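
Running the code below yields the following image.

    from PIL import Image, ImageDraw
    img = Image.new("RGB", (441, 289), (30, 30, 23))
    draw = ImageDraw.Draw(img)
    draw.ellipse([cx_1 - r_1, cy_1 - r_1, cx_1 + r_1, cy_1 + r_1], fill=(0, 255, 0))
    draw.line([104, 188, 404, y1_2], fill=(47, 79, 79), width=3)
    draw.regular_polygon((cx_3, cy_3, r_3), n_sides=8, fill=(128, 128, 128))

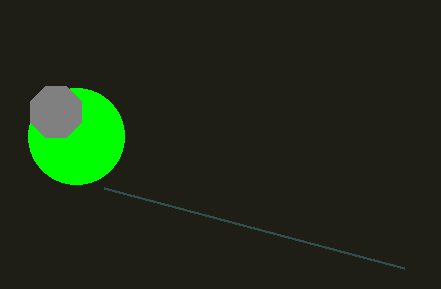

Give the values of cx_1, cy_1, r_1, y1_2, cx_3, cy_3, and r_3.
cx_1 = 76
cy_1 = 136
r_1 = 48
y1_2 = 268
cx_3 = 56
cy_3 = 112
r_3 = 28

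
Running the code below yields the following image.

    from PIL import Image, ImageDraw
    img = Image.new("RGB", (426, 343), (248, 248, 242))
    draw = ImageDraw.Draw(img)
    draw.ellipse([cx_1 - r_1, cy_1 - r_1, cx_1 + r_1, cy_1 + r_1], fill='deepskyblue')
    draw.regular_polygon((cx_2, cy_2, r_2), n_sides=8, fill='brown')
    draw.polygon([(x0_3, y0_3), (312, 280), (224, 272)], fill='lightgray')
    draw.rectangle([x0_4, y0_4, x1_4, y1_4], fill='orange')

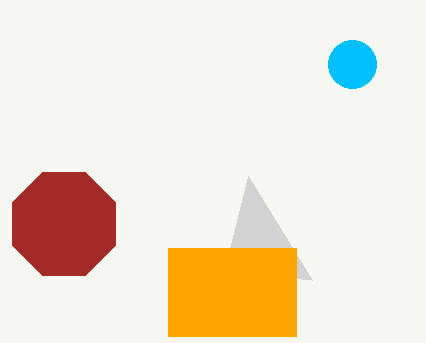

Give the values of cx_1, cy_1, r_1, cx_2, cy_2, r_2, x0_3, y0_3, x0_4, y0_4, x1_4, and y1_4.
cx_1 = 352
cy_1 = 64
r_1 = 24
cx_2 = 64
cy_2 = 224
r_2 = 56
x0_3 = 248
y0_3 = 176
x0_4 = 168
y0_4 = 248
x1_4 = 296
y1_4 = 336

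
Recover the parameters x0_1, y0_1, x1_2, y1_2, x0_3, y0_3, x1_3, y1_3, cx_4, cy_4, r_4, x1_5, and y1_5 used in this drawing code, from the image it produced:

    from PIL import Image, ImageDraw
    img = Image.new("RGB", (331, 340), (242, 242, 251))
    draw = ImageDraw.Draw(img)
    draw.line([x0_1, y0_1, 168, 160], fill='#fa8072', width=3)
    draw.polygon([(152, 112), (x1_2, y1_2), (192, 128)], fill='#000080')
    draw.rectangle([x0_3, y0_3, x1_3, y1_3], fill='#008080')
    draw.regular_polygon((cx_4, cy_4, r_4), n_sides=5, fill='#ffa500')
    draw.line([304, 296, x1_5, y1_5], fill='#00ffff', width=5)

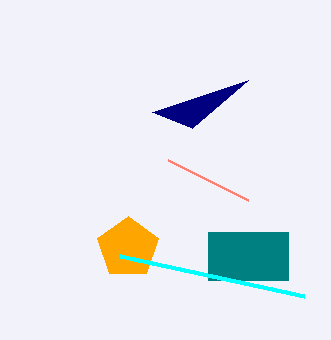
x0_1 = 248, y0_1 = 200, x1_2 = 248, y1_2 = 80, x0_3 = 208, y0_3 = 232, x1_3 = 288, y1_3 = 280, cx_4 = 128, cy_4 = 248, r_4 = 32, x1_5 = 120, y1_5 = 256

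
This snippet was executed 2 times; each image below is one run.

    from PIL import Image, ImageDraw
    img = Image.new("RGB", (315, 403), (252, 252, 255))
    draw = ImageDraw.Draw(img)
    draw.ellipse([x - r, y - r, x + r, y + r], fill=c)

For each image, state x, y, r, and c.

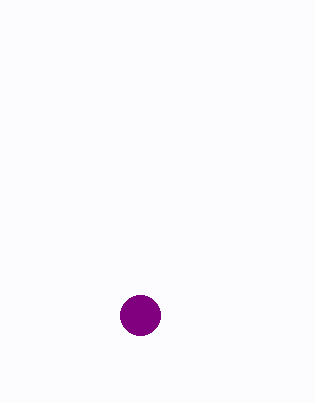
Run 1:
x = 140
y = 315
r = 20
c = 'purple'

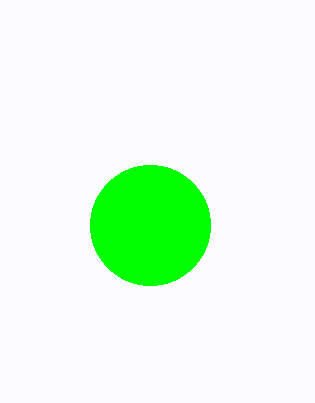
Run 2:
x = 150; y = 225; r = 60; c = 'lime'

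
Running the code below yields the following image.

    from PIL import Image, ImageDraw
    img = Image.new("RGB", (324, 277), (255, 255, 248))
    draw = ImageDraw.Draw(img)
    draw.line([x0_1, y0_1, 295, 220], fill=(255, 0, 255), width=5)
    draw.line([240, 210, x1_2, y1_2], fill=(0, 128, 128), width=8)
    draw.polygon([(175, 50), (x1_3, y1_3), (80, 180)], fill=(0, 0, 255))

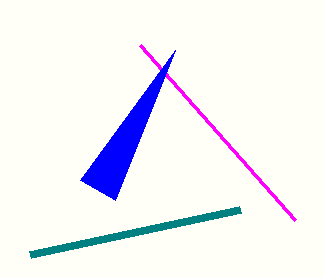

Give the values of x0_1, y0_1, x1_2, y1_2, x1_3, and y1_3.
x0_1 = 140, y0_1 = 45, x1_2 = 30, y1_2 = 255, x1_3 = 115, y1_3 = 200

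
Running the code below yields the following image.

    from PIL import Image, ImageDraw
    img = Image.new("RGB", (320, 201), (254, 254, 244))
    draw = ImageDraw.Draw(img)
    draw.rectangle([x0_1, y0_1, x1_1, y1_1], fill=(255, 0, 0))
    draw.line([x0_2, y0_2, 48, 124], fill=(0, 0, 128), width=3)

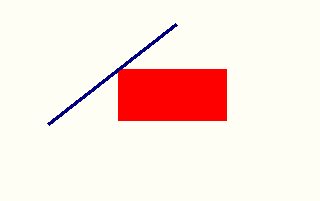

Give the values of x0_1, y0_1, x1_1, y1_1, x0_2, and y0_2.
x0_1 = 118; y0_1 = 69; x1_1 = 226; y1_1 = 120; x0_2 = 176; y0_2 = 24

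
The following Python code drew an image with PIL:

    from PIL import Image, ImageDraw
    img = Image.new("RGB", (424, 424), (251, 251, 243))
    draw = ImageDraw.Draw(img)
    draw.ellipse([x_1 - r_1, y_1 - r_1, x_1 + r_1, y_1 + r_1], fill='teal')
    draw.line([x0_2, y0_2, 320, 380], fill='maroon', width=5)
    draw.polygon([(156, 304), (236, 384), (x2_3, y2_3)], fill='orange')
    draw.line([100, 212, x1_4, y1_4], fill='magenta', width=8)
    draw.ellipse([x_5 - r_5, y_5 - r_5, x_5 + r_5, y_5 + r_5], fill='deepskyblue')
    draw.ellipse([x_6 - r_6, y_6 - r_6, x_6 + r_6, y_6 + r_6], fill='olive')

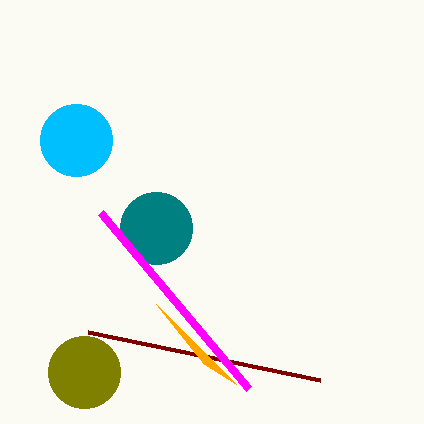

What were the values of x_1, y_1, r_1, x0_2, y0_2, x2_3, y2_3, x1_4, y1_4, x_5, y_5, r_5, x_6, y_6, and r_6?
x_1 = 156; y_1 = 228; r_1 = 36; x0_2 = 88; y0_2 = 332; x2_3 = 204; y2_3 = 364; x1_4 = 248; y1_4 = 388; x_5 = 76; y_5 = 140; r_5 = 36; x_6 = 84; y_6 = 372; r_6 = 36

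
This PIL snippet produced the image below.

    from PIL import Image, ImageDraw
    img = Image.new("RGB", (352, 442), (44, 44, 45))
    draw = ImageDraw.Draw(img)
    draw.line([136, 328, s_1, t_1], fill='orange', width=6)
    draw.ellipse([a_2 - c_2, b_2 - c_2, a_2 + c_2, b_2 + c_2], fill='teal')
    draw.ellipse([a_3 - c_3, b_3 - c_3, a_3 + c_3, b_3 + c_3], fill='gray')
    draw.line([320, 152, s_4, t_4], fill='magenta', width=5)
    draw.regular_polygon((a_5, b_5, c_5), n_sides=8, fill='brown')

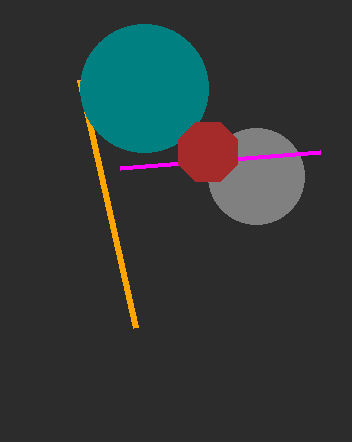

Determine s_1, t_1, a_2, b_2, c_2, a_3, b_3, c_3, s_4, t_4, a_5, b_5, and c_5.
s_1 = 80; t_1 = 80; a_2 = 144; b_2 = 88; c_2 = 64; a_3 = 256; b_3 = 176; c_3 = 48; s_4 = 120; t_4 = 168; a_5 = 208; b_5 = 152; c_5 = 32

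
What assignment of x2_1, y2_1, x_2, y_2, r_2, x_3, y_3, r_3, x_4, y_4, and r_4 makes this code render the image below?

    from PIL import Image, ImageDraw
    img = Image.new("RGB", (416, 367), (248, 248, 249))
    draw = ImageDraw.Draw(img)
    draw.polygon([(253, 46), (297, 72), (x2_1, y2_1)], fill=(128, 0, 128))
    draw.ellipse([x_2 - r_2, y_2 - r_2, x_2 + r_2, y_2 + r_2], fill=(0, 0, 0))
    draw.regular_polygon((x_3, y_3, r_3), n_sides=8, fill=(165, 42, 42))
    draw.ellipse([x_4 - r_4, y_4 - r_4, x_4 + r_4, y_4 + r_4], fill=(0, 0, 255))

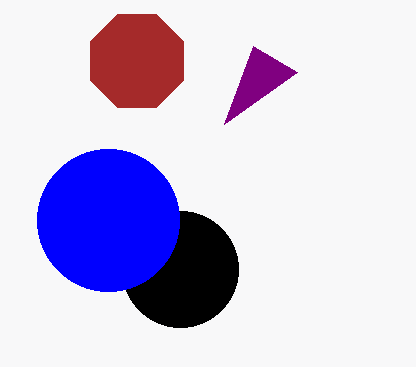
x2_1 = 224, y2_1 = 124, x_2 = 180, y_2 = 269, r_2 = 58, x_3 = 137, y_3 = 61, r_3 = 50, x_4 = 108, y_4 = 220, r_4 = 71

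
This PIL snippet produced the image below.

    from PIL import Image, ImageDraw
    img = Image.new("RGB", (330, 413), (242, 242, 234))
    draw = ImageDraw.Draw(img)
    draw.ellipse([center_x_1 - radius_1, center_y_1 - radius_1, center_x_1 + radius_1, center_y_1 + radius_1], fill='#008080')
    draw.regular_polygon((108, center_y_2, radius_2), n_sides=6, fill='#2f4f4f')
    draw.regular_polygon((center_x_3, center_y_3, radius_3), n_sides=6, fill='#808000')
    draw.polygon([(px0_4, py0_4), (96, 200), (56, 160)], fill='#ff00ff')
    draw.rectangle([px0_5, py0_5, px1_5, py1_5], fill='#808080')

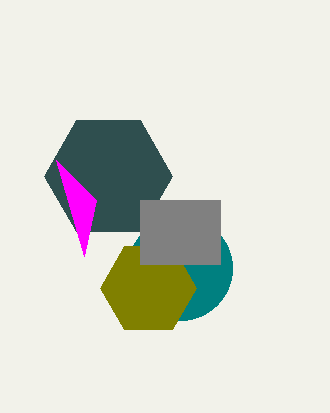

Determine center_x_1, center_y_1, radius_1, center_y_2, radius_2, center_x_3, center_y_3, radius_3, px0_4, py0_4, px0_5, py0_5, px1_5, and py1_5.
center_x_1 = 180, center_y_1 = 268, radius_1 = 52, center_y_2 = 176, radius_2 = 64, center_x_3 = 148, center_y_3 = 288, radius_3 = 48, px0_4 = 84, py0_4 = 256, px0_5 = 140, py0_5 = 200, px1_5 = 220, py1_5 = 264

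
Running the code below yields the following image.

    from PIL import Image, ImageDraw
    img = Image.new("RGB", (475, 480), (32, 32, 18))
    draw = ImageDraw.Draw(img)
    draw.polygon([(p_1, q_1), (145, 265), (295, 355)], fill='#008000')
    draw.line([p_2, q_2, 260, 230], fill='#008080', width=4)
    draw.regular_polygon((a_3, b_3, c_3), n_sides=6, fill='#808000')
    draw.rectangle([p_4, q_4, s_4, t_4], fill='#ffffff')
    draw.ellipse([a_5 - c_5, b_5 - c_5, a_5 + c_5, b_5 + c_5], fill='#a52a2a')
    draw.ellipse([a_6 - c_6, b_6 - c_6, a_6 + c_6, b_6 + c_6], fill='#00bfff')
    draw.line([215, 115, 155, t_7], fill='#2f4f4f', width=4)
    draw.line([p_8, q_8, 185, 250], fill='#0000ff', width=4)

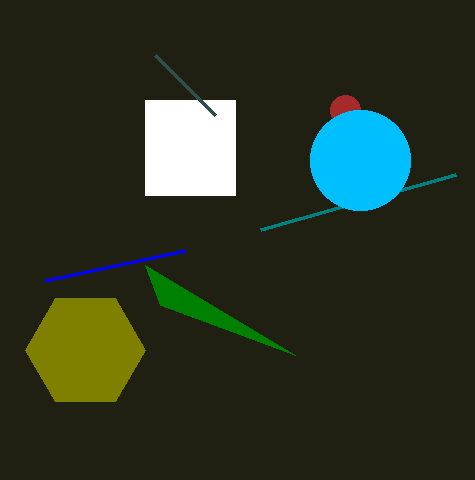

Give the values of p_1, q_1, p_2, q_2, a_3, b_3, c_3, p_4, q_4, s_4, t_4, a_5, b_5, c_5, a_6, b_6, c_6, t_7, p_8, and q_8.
p_1 = 160
q_1 = 305
p_2 = 455
q_2 = 175
a_3 = 85
b_3 = 350
c_3 = 60
p_4 = 145
q_4 = 100
s_4 = 235
t_4 = 195
a_5 = 345
b_5 = 110
c_5 = 15
a_6 = 360
b_6 = 160
c_6 = 50
t_7 = 55
p_8 = 45
q_8 = 280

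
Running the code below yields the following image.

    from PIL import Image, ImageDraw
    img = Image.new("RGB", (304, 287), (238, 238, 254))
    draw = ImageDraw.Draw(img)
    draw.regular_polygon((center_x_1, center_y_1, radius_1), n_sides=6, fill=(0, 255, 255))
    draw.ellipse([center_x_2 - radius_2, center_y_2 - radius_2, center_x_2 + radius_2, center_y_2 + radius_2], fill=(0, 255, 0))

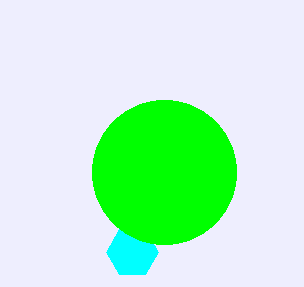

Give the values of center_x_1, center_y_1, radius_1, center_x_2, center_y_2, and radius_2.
center_x_1 = 132
center_y_1 = 252
radius_1 = 26
center_x_2 = 164
center_y_2 = 172
radius_2 = 72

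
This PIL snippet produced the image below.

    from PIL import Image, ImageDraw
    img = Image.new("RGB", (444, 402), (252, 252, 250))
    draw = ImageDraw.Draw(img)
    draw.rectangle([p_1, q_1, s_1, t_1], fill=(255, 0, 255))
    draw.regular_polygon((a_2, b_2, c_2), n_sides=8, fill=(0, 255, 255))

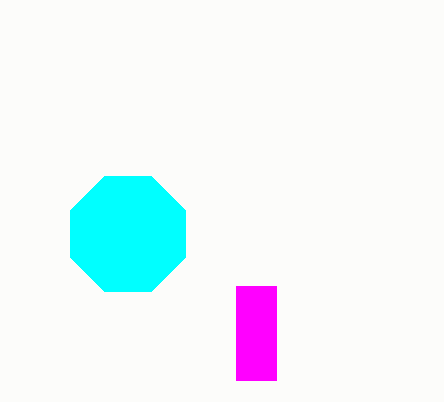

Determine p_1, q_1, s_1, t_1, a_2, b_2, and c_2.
p_1 = 236
q_1 = 286
s_1 = 276
t_1 = 380
a_2 = 128
b_2 = 234
c_2 = 62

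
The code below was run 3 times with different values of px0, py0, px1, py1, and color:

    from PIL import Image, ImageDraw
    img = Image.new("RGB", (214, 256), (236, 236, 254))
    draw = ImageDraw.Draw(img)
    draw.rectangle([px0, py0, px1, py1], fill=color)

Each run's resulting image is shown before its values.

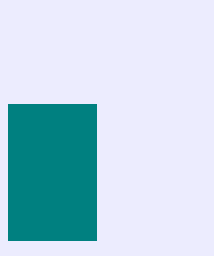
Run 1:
px0 = 8
py0 = 104
px1 = 96
py1 = 240
color = 'teal'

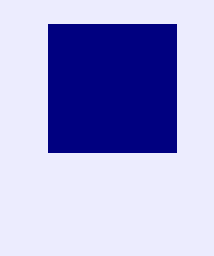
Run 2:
px0 = 48
py0 = 24
px1 = 176
py1 = 152
color = 'navy'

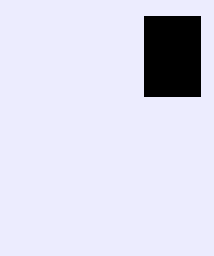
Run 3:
px0 = 144; py0 = 16; px1 = 200; py1 = 96; color = 'black'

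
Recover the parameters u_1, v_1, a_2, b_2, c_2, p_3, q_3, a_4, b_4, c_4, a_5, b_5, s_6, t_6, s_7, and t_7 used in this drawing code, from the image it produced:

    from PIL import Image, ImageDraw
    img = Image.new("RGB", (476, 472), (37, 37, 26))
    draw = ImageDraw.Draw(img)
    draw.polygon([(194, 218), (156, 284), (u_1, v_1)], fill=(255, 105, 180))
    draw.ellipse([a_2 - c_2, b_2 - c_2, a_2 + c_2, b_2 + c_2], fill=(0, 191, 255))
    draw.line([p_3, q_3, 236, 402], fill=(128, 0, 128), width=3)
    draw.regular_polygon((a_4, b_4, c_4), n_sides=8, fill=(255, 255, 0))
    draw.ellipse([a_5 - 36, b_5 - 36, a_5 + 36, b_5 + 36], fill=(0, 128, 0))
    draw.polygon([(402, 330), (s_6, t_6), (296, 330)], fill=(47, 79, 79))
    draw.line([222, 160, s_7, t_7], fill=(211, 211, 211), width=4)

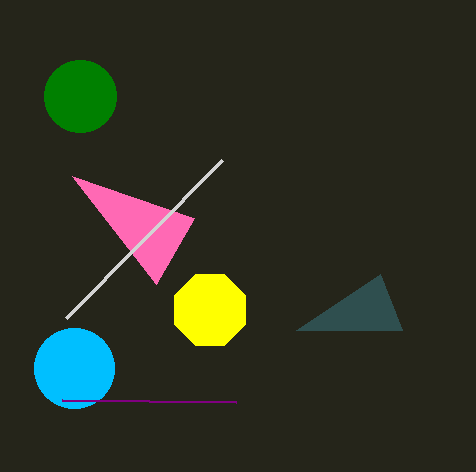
u_1 = 72
v_1 = 176
a_2 = 74
b_2 = 368
c_2 = 40
p_3 = 62
q_3 = 400
a_4 = 210
b_4 = 310
c_4 = 38
a_5 = 80
b_5 = 96
s_6 = 380
t_6 = 274
s_7 = 66
t_7 = 318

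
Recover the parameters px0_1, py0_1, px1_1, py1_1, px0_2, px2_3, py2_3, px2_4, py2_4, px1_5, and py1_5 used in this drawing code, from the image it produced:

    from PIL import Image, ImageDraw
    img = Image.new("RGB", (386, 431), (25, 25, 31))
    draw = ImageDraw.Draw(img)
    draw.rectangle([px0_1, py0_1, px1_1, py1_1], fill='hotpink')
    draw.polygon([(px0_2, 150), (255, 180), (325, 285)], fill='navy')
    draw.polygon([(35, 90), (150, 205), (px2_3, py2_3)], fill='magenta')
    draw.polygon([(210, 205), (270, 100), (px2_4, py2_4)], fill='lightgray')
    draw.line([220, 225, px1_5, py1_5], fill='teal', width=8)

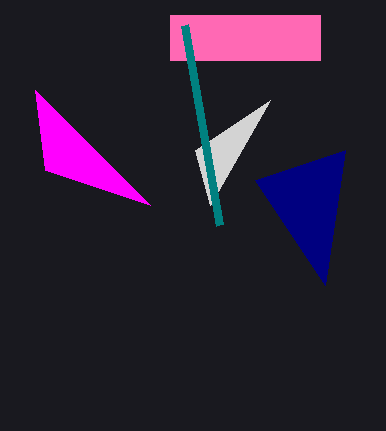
px0_1 = 170; py0_1 = 15; px1_1 = 320; py1_1 = 60; px0_2 = 345; px2_3 = 45; py2_3 = 170; px2_4 = 195; py2_4 = 150; px1_5 = 185; py1_5 = 25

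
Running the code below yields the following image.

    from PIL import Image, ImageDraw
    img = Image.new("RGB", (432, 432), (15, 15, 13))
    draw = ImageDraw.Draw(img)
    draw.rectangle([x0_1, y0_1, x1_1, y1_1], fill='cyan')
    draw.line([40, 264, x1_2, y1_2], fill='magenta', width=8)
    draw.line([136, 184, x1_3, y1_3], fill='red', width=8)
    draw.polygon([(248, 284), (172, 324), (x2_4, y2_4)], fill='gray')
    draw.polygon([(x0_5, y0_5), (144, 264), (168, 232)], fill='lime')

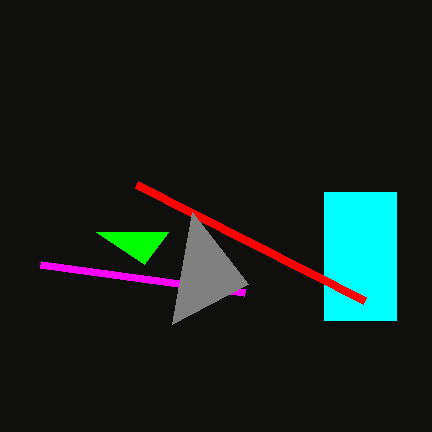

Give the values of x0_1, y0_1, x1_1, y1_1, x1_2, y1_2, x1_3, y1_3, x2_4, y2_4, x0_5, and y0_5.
x0_1 = 324; y0_1 = 192; x1_1 = 396; y1_1 = 320; x1_2 = 244; y1_2 = 292; x1_3 = 364; y1_3 = 300; x2_4 = 192; y2_4 = 212; x0_5 = 96; y0_5 = 232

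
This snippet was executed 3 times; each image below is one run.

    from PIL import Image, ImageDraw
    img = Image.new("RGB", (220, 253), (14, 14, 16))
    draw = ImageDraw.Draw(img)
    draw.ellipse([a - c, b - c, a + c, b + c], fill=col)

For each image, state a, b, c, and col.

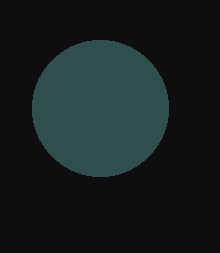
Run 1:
a = 100; b = 108; c = 68; col = 'darkslategray'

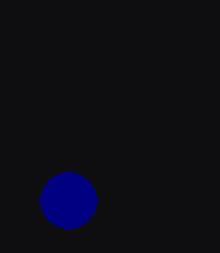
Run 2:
a = 68; b = 200; c = 28; col = 'navy'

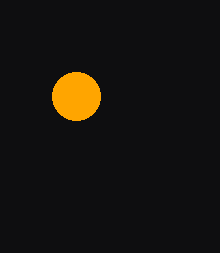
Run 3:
a = 76, b = 96, c = 24, col = 'orange'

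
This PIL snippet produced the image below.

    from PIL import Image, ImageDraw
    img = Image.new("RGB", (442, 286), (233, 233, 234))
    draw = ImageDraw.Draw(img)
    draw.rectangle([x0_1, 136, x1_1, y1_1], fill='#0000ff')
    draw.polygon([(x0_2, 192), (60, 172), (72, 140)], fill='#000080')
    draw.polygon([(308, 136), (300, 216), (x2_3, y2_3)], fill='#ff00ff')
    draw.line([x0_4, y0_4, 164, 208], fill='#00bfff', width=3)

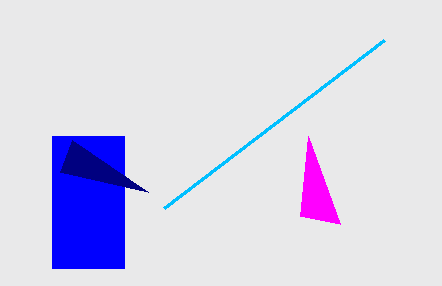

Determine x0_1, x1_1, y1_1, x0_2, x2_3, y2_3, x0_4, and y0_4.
x0_1 = 52
x1_1 = 124
y1_1 = 268
x0_2 = 148
x2_3 = 340
y2_3 = 224
x0_4 = 384
y0_4 = 40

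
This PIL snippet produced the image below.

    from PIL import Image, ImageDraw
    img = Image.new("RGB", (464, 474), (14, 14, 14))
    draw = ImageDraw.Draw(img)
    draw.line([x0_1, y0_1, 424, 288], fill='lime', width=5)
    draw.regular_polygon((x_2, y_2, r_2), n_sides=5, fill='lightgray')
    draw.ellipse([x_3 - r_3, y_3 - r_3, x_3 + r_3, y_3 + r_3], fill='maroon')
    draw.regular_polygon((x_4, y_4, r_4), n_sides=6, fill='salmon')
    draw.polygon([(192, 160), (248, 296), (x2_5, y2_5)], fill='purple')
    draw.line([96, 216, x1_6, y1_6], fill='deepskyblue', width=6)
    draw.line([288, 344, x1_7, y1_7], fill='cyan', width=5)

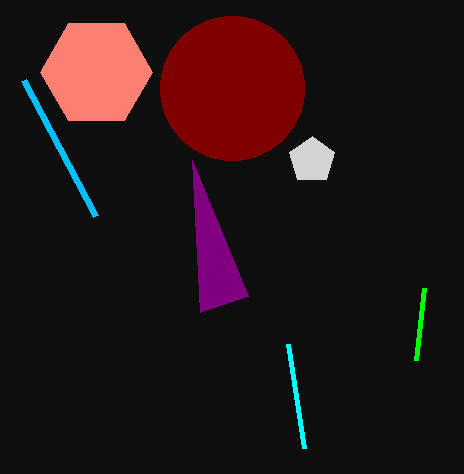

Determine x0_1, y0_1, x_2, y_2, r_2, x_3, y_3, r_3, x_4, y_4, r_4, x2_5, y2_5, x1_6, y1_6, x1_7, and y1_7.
x0_1 = 416, y0_1 = 360, x_2 = 312, y_2 = 160, r_2 = 24, x_3 = 232, y_3 = 88, r_3 = 72, x_4 = 96, y_4 = 72, r_4 = 56, x2_5 = 200, y2_5 = 312, x1_6 = 24, y1_6 = 80, x1_7 = 304, y1_7 = 448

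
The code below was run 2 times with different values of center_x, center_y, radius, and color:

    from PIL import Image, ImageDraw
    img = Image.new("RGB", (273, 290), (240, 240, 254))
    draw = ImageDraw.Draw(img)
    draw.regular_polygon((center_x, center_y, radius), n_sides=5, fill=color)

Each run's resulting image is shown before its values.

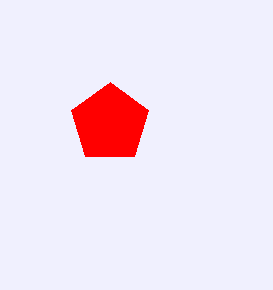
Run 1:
center_x = 110
center_y = 123
radius = 41
color = 'red'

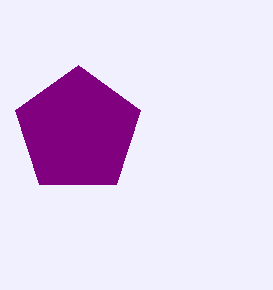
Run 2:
center_x = 78; center_y = 131; radius = 66; color = 'purple'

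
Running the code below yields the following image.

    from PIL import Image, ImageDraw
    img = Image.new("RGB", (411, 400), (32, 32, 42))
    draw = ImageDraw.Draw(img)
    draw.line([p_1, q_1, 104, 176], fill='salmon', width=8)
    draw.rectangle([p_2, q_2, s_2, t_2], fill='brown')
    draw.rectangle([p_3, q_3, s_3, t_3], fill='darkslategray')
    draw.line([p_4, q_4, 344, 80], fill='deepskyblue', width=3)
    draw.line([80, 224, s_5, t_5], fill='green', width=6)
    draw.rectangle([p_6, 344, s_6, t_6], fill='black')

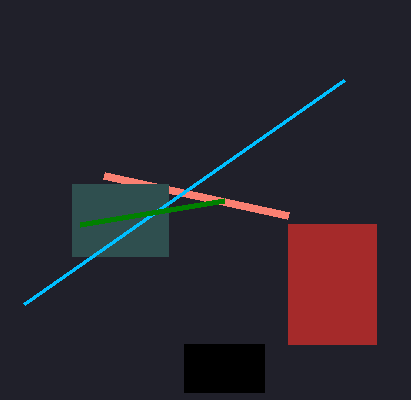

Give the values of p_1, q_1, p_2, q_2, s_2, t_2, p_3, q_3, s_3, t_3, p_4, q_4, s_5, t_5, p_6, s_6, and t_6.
p_1 = 288; q_1 = 216; p_2 = 288; q_2 = 224; s_2 = 376; t_2 = 344; p_3 = 72; q_3 = 184; s_3 = 168; t_3 = 256; p_4 = 24; q_4 = 304; s_5 = 224; t_5 = 200; p_6 = 184; s_6 = 264; t_6 = 392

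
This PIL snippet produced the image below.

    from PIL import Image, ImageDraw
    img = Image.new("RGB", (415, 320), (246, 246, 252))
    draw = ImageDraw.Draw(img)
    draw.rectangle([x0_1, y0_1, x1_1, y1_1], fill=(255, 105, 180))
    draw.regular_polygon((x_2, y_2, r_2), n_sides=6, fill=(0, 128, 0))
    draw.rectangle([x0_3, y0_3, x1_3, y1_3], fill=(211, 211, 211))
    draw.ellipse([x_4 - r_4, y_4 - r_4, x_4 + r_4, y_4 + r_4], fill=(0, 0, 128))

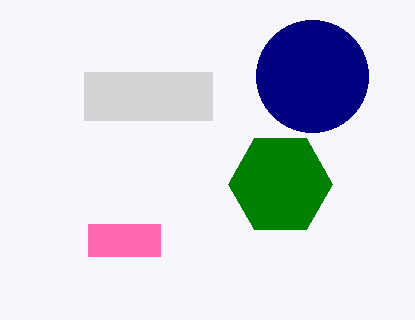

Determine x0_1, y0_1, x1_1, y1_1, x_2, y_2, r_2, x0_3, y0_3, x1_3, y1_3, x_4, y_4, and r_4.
x0_1 = 88, y0_1 = 224, x1_1 = 160, y1_1 = 256, x_2 = 280, y_2 = 184, r_2 = 52, x0_3 = 84, y0_3 = 72, x1_3 = 212, y1_3 = 120, x_4 = 312, y_4 = 76, r_4 = 56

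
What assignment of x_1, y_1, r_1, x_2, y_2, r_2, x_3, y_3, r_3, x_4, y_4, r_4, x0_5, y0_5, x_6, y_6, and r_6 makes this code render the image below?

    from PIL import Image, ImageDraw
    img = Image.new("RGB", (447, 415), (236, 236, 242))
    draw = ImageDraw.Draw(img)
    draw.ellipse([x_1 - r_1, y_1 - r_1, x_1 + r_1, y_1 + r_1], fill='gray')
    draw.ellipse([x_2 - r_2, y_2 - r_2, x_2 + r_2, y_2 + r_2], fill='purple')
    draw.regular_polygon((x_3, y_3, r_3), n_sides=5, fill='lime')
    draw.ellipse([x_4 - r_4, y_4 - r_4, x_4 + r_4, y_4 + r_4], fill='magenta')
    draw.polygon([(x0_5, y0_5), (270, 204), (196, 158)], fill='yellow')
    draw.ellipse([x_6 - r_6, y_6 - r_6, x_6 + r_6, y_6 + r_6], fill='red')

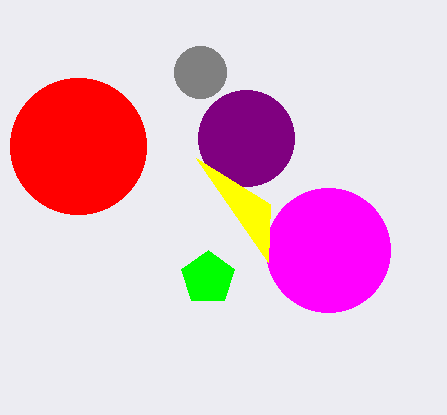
x_1 = 200; y_1 = 72; r_1 = 26; x_2 = 246; y_2 = 138; r_2 = 48; x_3 = 208; y_3 = 278; r_3 = 28; x_4 = 328; y_4 = 250; r_4 = 62; x0_5 = 268; y0_5 = 262; x_6 = 78; y_6 = 146; r_6 = 68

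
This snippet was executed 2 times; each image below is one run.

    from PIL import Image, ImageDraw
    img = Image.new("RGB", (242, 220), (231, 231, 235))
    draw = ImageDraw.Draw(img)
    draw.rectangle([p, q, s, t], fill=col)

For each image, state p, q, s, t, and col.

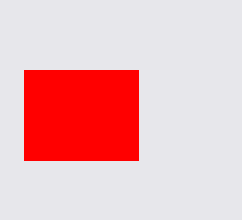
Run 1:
p = 24
q = 70
s = 138
t = 160
col = 'red'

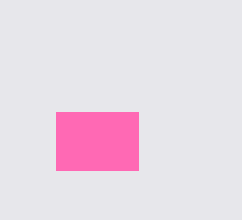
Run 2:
p = 56, q = 112, s = 138, t = 170, col = 'hotpink'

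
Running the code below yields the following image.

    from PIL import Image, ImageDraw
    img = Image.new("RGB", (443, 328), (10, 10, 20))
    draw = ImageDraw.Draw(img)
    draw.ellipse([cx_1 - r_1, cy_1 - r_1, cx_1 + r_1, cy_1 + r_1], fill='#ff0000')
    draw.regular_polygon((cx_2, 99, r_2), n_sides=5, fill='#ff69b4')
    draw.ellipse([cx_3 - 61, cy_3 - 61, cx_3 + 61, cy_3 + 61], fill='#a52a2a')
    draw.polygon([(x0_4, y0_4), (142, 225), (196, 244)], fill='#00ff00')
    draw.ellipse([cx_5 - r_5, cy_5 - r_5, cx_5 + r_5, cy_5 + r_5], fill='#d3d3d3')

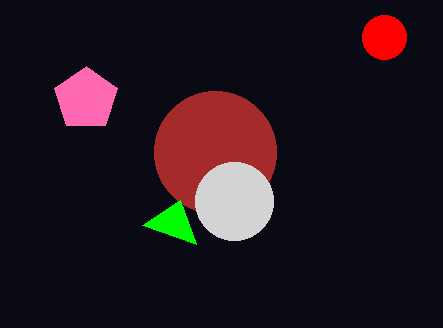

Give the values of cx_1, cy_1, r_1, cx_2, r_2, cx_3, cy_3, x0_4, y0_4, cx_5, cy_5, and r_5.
cx_1 = 384
cy_1 = 37
r_1 = 22
cx_2 = 86
r_2 = 33
cx_3 = 215
cy_3 = 152
x0_4 = 180
y0_4 = 200
cx_5 = 234
cy_5 = 201
r_5 = 39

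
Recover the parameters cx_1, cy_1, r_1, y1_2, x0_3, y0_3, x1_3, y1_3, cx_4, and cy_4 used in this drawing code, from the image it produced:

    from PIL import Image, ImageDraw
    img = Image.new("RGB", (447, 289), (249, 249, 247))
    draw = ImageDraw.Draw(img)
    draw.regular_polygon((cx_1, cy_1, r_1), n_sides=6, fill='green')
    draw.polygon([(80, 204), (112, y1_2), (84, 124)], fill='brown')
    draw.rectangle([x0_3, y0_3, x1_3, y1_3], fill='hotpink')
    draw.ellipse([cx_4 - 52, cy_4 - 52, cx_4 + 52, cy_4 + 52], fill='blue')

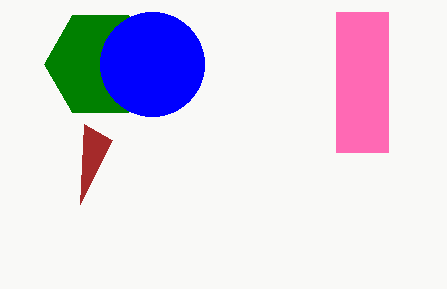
cx_1 = 100; cy_1 = 64; r_1 = 56; y1_2 = 140; x0_3 = 336; y0_3 = 12; x1_3 = 388; y1_3 = 152; cx_4 = 152; cy_4 = 64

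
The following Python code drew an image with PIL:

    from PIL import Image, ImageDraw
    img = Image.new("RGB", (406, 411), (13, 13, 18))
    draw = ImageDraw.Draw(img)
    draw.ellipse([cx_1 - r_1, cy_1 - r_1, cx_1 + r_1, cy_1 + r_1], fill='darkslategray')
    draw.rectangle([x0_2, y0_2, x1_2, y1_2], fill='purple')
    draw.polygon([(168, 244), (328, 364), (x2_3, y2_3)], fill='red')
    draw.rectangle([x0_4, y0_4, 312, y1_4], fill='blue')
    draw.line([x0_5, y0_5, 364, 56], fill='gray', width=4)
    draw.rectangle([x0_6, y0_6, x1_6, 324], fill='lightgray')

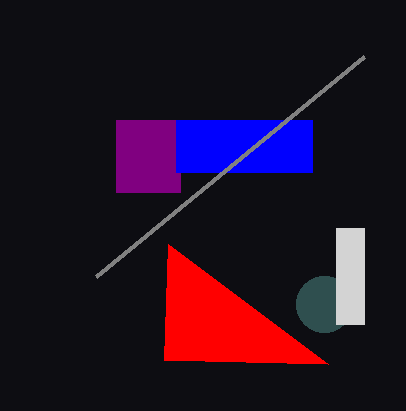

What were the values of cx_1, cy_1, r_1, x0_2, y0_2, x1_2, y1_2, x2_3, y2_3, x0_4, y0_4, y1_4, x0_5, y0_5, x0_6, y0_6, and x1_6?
cx_1 = 324, cy_1 = 304, r_1 = 28, x0_2 = 116, y0_2 = 120, x1_2 = 180, y1_2 = 192, x2_3 = 164, y2_3 = 360, x0_4 = 176, y0_4 = 120, y1_4 = 172, x0_5 = 96, y0_5 = 276, x0_6 = 336, y0_6 = 228, x1_6 = 364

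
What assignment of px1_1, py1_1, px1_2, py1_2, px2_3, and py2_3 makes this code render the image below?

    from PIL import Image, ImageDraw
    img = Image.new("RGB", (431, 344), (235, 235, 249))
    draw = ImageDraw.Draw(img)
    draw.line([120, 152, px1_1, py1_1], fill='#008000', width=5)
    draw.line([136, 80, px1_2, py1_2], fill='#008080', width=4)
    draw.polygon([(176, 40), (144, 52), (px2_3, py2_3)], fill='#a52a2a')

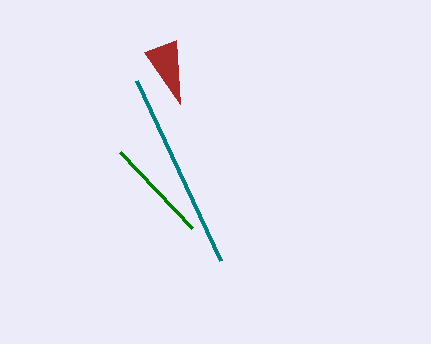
px1_1 = 192
py1_1 = 228
px1_2 = 220
py1_2 = 260
px2_3 = 180
py2_3 = 104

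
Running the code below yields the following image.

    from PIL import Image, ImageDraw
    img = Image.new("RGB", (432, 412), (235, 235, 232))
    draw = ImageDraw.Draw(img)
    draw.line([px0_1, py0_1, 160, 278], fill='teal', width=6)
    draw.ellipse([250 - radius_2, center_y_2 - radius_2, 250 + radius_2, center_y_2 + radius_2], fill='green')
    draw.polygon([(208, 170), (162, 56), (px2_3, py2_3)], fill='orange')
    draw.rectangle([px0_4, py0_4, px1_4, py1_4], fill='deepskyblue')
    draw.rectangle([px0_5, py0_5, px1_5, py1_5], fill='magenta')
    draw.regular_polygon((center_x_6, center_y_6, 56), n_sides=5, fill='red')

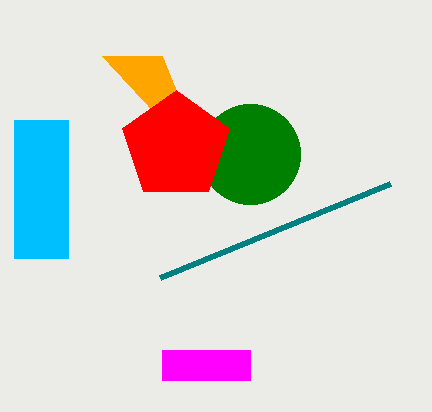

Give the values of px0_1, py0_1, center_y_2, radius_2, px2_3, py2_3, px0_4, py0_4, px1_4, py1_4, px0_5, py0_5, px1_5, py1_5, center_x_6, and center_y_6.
px0_1 = 390, py0_1 = 184, center_y_2 = 154, radius_2 = 50, px2_3 = 102, py2_3 = 56, px0_4 = 14, py0_4 = 120, px1_4 = 68, py1_4 = 258, px0_5 = 162, py0_5 = 350, px1_5 = 250, py1_5 = 380, center_x_6 = 176, center_y_6 = 146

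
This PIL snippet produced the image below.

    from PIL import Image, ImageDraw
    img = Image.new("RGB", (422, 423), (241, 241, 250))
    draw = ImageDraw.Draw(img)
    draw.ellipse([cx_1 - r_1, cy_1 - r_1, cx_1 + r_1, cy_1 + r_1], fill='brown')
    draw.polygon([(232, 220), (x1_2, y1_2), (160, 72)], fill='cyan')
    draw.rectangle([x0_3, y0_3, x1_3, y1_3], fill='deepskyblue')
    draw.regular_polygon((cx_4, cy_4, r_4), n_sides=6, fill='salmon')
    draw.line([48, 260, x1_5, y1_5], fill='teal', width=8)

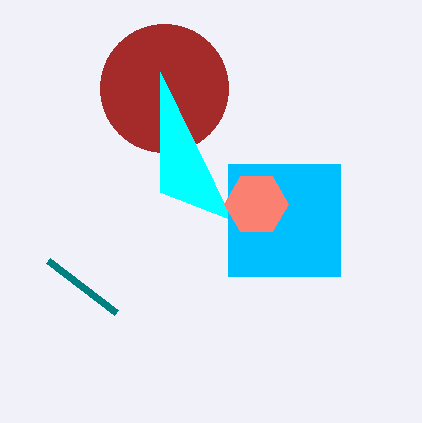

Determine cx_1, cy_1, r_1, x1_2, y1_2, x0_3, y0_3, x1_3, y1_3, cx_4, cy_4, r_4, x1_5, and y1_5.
cx_1 = 164, cy_1 = 88, r_1 = 64, x1_2 = 160, y1_2 = 192, x0_3 = 228, y0_3 = 164, x1_3 = 340, y1_3 = 276, cx_4 = 256, cy_4 = 204, r_4 = 32, x1_5 = 116, y1_5 = 312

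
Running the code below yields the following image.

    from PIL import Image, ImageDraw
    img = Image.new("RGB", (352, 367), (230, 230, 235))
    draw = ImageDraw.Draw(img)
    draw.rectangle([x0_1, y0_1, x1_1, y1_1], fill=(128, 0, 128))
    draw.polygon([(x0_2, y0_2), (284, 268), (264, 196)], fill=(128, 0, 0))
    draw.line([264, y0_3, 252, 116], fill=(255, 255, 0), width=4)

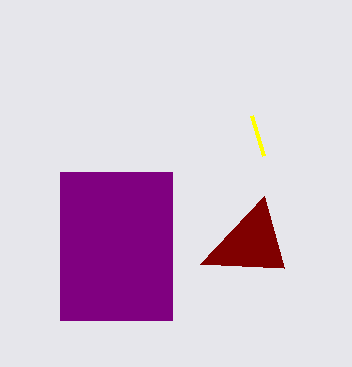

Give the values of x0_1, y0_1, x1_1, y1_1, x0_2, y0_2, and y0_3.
x0_1 = 60
y0_1 = 172
x1_1 = 172
y1_1 = 320
x0_2 = 200
y0_2 = 264
y0_3 = 156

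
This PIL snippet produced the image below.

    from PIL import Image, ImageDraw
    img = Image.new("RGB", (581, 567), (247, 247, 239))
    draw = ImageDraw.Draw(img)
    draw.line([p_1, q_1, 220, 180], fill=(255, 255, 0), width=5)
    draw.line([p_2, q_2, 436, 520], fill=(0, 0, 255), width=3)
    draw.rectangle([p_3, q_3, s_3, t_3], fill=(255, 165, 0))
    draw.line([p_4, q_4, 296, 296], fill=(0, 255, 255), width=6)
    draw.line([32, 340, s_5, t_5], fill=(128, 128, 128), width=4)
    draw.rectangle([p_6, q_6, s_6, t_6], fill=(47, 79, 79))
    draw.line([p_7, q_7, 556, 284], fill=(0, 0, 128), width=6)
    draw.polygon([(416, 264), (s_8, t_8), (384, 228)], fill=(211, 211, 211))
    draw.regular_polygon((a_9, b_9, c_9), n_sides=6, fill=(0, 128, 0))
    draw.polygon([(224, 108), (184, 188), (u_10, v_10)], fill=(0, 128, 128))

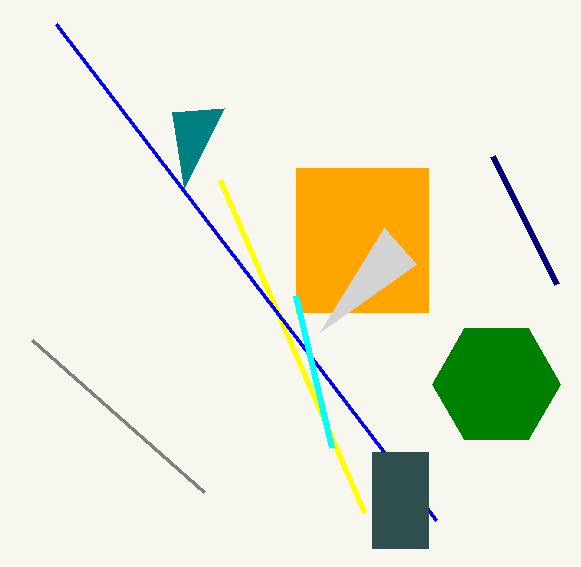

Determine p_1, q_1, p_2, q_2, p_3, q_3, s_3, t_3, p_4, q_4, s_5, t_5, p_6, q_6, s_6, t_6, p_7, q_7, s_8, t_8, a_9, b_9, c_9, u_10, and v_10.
p_1 = 364
q_1 = 512
p_2 = 56
q_2 = 24
p_3 = 296
q_3 = 168
s_3 = 428
t_3 = 312
p_4 = 332
q_4 = 448
s_5 = 204
t_5 = 492
p_6 = 372
q_6 = 452
s_6 = 428
t_6 = 548
p_7 = 492
q_7 = 156
s_8 = 320
t_8 = 332
a_9 = 496
b_9 = 384
c_9 = 64
u_10 = 172
v_10 = 112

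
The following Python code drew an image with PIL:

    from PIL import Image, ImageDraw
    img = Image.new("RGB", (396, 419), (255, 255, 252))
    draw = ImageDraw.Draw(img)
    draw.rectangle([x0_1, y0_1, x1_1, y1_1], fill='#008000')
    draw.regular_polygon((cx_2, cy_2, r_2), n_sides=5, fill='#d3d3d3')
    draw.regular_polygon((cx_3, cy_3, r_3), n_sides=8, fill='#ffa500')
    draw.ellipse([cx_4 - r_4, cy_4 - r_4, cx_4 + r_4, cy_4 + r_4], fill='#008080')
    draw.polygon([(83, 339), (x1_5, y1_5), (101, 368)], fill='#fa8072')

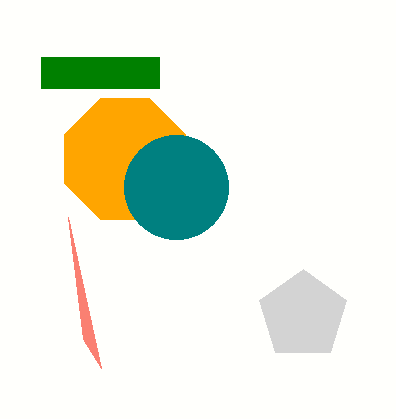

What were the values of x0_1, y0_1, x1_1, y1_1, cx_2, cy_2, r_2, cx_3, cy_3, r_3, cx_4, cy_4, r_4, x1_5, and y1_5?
x0_1 = 41; y0_1 = 57; x1_1 = 159; y1_1 = 88; cx_2 = 303; cy_2 = 315; r_2 = 46; cx_3 = 125; cy_3 = 159; r_3 = 65; cx_4 = 176; cy_4 = 187; r_4 = 52; x1_5 = 68; y1_5 = 217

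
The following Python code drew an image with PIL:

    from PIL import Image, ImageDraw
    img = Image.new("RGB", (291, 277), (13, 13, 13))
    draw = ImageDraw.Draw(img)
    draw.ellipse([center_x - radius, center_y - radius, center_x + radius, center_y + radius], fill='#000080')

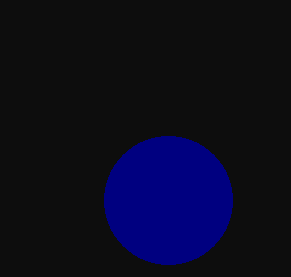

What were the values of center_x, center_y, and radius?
center_x = 168, center_y = 200, radius = 64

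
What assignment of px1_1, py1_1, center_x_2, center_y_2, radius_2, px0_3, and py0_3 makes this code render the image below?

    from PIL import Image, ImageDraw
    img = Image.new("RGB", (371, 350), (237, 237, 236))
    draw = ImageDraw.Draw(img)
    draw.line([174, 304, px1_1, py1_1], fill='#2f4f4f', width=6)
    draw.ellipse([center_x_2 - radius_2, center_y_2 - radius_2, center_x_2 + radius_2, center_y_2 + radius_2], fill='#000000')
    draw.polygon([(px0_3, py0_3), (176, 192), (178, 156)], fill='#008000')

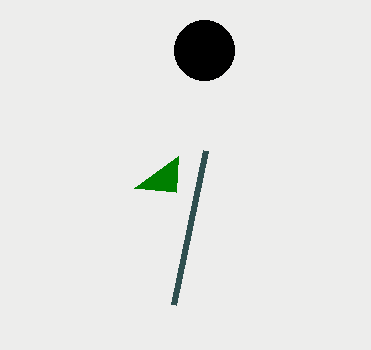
px1_1 = 206, py1_1 = 150, center_x_2 = 204, center_y_2 = 50, radius_2 = 30, px0_3 = 134, py0_3 = 188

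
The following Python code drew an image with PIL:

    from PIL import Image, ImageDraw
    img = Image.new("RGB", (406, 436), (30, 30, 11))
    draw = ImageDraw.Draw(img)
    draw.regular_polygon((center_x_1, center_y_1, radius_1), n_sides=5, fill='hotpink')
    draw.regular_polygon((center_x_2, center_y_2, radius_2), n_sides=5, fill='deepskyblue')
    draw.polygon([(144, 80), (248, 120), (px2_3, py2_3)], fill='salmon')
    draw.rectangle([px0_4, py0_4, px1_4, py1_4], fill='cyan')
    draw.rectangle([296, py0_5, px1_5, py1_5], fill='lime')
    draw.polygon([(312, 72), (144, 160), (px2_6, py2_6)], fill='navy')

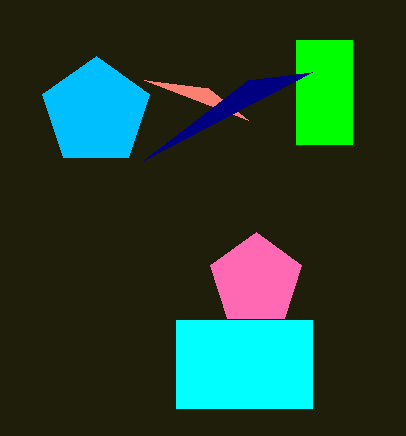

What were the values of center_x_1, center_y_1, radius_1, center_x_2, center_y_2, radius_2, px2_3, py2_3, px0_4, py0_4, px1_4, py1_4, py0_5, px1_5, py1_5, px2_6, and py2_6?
center_x_1 = 256
center_y_1 = 280
radius_1 = 48
center_x_2 = 96
center_y_2 = 112
radius_2 = 56
px2_3 = 208
py2_3 = 88
px0_4 = 176
py0_4 = 320
px1_4 = 312
py1_4 = 408
py0_5 = 40
px1_5 = 352
py1_5 = 144
px2_6 = 248
py2_6 = 80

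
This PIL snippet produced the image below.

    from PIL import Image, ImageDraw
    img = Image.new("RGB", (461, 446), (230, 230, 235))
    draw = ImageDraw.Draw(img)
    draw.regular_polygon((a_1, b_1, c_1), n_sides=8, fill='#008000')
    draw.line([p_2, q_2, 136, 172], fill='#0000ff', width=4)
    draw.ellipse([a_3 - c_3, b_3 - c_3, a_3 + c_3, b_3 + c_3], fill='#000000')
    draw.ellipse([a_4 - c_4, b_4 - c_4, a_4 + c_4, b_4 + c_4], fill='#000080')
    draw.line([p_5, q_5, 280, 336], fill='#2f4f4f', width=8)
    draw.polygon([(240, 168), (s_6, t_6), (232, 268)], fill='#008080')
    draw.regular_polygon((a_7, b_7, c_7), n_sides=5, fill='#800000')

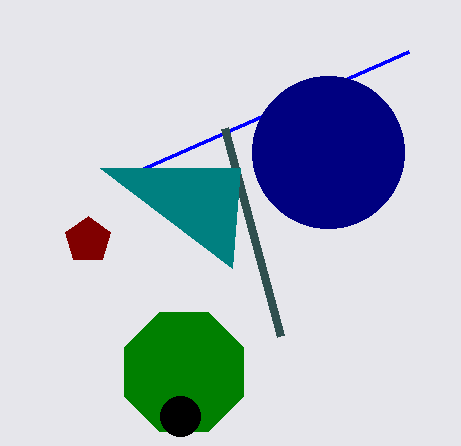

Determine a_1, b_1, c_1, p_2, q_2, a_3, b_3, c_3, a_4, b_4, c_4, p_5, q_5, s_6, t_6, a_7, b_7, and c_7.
a_1 = 184; b_1 = 372; c_1 = 64; p_2 = 408; q_2 = 52; a_3 = 180; b_3 = 416; c_3 = 20; a_4 = 328; b_4 = 152; c_4 = 76; p_5 = 224; q_5 = 128; s_6 = 100; t_6 = 168; a_7 = 88; b_7 = 240; c_7 = 24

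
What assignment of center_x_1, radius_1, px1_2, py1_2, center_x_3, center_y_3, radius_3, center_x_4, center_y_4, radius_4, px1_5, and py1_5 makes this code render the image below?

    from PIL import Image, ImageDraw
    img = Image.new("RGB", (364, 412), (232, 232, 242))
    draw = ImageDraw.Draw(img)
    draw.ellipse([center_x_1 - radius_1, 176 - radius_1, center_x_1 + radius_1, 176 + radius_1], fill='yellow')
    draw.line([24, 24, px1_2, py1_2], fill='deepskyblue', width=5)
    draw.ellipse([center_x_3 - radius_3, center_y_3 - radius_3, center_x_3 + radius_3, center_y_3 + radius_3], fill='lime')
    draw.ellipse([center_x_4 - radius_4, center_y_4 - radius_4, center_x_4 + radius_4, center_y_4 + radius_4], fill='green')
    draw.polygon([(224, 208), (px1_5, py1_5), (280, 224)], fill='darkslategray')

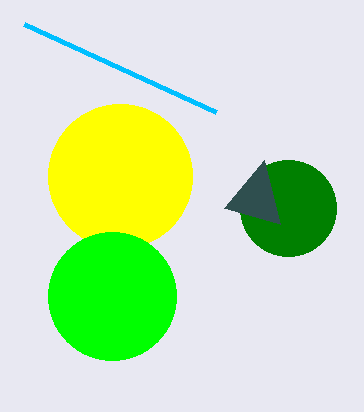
center_x_1 = 120
radius_1 = 72
px1_2 = 216
py1_2 = 112
center_x_3 = 112
center_y_3 = 296
radius_3 = 64
center_x_4 = 288
center_y_4 = 208
radius_4 = 48
px1_5 = 264
py1_5 = 160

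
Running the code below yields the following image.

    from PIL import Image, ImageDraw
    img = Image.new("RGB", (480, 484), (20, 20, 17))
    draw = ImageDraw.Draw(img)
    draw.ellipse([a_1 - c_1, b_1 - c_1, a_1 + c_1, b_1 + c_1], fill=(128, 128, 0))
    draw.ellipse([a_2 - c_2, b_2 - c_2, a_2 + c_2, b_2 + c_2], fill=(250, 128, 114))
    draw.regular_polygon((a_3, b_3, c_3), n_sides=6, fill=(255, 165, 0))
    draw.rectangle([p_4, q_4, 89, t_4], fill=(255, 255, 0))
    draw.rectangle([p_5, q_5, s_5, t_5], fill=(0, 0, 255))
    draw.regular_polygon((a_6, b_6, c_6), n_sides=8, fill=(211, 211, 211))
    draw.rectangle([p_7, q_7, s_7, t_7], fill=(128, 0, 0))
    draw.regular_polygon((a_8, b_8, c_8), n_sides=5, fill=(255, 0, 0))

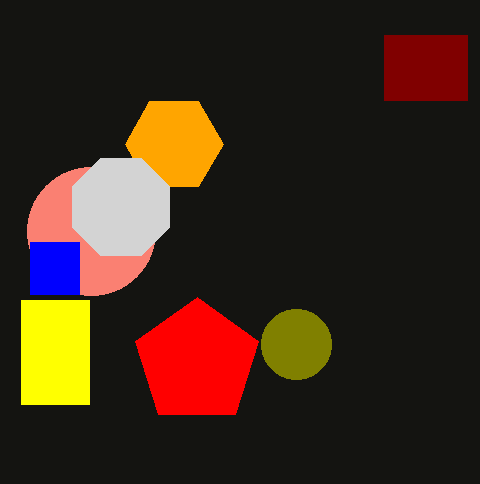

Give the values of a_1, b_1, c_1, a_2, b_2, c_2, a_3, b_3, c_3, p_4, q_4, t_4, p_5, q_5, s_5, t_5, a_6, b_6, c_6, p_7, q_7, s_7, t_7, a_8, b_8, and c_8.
a_1 = 296
b_1 = 344
c_1 = 35
a_2 = 91
b_2 = 231
c_2 = 64
a_3 = 174
b_3 = 144
c_3 = 49
p_4 = 21
q_4 = 300
t_4 = 404
p_5 = 30
q_5 = 242
s_5 = 79
t_5 = 294
a_6 = 121
b_6 = 207
c_6 = 53
p_7 = 384
q_7 = 35
s_7 = 467
t_7 = 100
a_8 = 197
b_8 = 362
c_8 = 65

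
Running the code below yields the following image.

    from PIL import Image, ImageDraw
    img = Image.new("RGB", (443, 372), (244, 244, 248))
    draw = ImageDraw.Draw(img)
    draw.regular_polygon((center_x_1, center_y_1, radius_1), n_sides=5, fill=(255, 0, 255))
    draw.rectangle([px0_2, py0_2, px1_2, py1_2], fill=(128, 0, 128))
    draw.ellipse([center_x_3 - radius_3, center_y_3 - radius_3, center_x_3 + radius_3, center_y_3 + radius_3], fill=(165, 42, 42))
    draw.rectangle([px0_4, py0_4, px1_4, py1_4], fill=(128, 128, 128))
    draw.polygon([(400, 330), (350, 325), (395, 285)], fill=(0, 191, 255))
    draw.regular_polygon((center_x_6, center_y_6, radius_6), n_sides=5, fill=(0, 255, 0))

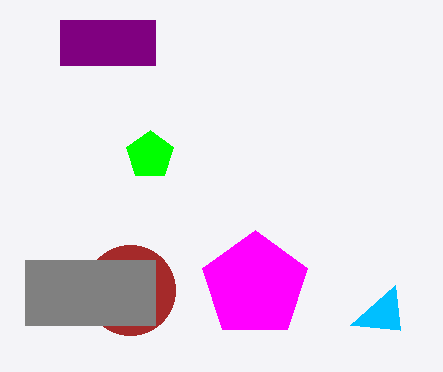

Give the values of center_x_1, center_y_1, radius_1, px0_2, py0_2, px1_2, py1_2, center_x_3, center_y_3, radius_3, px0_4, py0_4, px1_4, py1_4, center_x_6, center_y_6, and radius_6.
center_x_1 = 255, center_y_1 = 285, radius_1 = 55, px0_2 = 60, py0_2 = 20, px1_2 = 155, py1_2 = 65, center_x_3 = 130, center_y_3 = 290, radius_3 = 45, px0_4 = 25, py0_4 = 260, px1_4 = 155, py1_4 = 325, center_x_6 = 150, center_y_6 = 155, radius_6 = 25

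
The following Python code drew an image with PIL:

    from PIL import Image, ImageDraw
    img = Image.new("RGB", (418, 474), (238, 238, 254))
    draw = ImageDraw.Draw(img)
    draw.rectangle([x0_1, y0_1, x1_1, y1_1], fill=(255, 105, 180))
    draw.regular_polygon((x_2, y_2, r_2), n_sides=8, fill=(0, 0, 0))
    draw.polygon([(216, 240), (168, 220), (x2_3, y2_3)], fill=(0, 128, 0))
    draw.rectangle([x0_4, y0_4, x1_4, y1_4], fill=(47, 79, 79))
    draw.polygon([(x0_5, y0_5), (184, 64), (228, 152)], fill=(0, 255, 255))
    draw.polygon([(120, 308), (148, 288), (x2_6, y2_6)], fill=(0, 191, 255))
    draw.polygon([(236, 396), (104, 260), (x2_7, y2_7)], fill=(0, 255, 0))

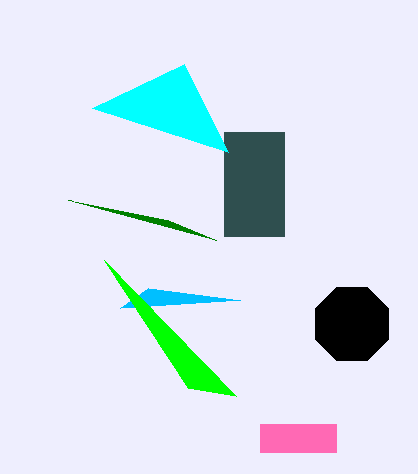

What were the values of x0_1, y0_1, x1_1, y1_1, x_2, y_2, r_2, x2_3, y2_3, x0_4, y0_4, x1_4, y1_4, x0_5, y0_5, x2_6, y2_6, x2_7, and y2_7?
x0_1 = 260; y0_1 = 424; x1_1 = 336; y1_1 = 452; x_2 = 352; y_2 = 324; r_2 = 40; x2_3 = 68; y2_3 = 200; x0_4 = 224; y0_4 = 132; x1_4 = 284; y1_4 = 236; x0_5 = 92; y0_5 = 108; x2_6 = 240; y2_6 = 300; x2_7 = 188; y2_7 = 388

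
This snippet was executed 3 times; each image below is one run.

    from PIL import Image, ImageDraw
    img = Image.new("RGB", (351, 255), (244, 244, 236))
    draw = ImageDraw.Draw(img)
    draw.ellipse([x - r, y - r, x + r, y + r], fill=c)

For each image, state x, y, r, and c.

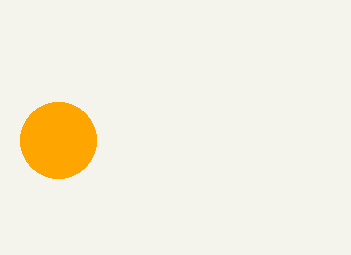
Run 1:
x = 58, y = 140, r = 38, c = 'orange'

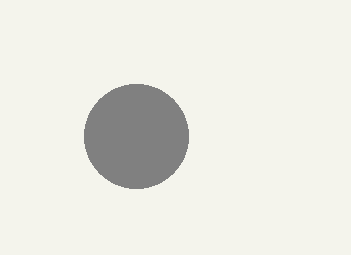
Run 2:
x = 136; y = 136; r = 52; c = 'gray'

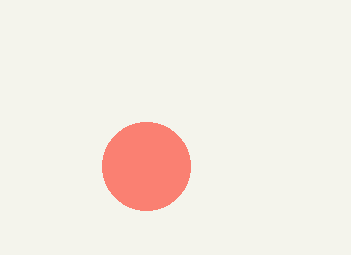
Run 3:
x = 146
y = 166
r = 44
c = 'salmon'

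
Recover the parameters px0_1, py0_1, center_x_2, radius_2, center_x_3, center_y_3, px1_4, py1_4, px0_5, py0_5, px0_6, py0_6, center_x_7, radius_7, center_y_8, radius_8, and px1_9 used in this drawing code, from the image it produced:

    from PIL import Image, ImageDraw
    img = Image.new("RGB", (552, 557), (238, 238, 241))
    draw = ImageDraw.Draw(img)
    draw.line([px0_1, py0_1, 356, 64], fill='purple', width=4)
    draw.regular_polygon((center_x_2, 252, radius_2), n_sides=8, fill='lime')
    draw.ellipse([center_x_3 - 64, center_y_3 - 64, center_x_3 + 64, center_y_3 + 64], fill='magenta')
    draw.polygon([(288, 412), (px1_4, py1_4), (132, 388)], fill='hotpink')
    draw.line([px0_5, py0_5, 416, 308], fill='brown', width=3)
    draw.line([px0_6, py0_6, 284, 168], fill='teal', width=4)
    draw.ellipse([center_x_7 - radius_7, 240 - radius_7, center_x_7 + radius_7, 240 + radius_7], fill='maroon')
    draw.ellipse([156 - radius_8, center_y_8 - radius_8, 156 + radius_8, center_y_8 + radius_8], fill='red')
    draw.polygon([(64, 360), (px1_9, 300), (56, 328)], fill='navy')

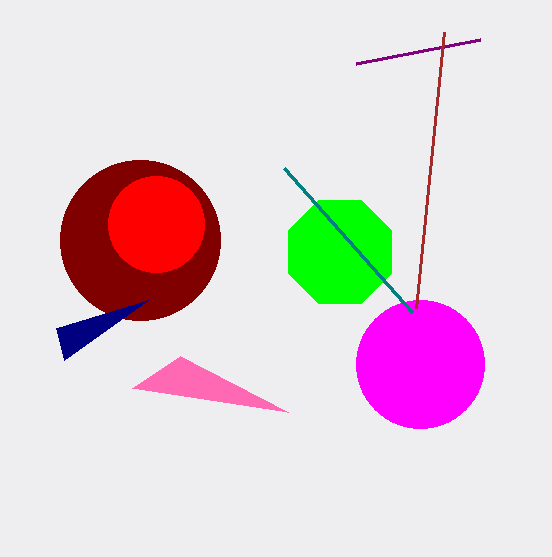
px0_1 = 480; py0_1 = 40; center_x_2 = 340; radius_2 = 56; center_x_3 = 420; center_y_3 = 364; px1_4 = 180; py1_4 = 356; px0_5 = 444; py0_5 = 32; px0_6 = 412; py0_6 = 312; center_x_7 = 140; radius_7 = 80; center_y_8 = 224; radius_8 = 48; px1_9 = 148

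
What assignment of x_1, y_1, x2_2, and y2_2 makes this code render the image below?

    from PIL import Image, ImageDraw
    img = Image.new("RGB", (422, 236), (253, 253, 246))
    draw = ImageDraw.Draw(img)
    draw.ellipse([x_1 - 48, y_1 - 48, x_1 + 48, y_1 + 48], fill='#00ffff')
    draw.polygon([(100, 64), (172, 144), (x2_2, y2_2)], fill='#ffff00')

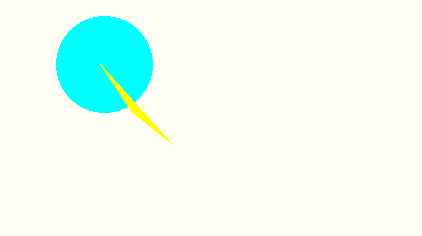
x_1 = 104, y_1 = 64, x2_2 = 132, y2_2 = 112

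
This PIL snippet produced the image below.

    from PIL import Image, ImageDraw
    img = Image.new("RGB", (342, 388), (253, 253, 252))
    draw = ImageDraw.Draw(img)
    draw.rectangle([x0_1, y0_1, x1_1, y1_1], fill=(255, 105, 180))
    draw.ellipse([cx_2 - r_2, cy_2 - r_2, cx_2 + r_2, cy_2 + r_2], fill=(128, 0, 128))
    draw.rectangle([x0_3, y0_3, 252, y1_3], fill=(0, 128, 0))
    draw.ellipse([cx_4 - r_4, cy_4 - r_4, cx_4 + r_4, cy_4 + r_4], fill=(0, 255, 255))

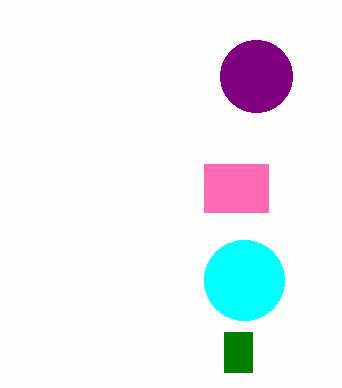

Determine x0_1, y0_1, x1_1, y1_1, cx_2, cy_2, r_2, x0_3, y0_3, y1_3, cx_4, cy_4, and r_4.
x0_1 = 204, y0_1 = 164, x1_1 = 268, y1_1 = 212, cx_2 = 256, cy_2 = 76, r_2 = 36, x0_3 = 224, y0_3 = 332, y1_3 = 372, cx_4 = 244, cy_4 = 280, r_4 = 40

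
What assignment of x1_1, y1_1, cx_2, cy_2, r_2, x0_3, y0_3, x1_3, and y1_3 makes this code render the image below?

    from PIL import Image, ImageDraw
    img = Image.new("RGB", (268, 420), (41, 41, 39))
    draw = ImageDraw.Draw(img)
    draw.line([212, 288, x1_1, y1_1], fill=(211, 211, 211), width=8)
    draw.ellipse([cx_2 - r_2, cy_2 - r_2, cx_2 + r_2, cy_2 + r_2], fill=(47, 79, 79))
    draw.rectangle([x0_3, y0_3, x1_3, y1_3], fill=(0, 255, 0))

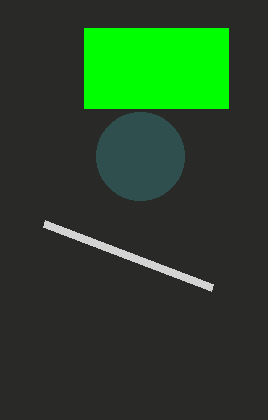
x1_1 = 44; y1_1 = 224; cx_2 = 140; cy_2 = 156; r_2 = 44; x0_3 = 84; y0_3 = 28; x1_3 = 228; y1_3 = 108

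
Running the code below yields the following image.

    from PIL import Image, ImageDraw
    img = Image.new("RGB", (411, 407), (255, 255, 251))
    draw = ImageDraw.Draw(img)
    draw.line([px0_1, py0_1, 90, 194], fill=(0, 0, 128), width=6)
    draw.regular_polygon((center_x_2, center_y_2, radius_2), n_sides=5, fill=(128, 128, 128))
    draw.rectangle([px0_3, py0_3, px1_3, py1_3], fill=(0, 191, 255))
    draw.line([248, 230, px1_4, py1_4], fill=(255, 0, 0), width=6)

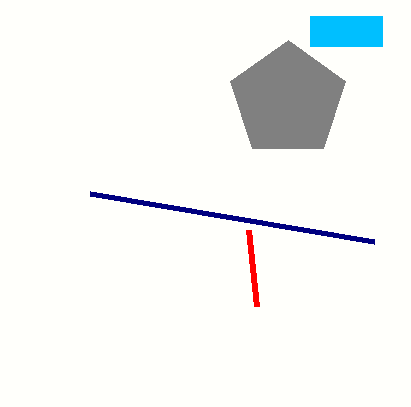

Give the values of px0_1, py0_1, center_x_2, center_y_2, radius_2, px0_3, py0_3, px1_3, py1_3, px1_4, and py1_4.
px0_1 = 374
py0_1 = 242
center_x_2 = 288
center_y_2 = 100
radius_2 = 60
px0_3 = 310
py0_3 = 16
px1_3 = 382
py1_3 = 46
px1_4 = 256
py1_4 = 306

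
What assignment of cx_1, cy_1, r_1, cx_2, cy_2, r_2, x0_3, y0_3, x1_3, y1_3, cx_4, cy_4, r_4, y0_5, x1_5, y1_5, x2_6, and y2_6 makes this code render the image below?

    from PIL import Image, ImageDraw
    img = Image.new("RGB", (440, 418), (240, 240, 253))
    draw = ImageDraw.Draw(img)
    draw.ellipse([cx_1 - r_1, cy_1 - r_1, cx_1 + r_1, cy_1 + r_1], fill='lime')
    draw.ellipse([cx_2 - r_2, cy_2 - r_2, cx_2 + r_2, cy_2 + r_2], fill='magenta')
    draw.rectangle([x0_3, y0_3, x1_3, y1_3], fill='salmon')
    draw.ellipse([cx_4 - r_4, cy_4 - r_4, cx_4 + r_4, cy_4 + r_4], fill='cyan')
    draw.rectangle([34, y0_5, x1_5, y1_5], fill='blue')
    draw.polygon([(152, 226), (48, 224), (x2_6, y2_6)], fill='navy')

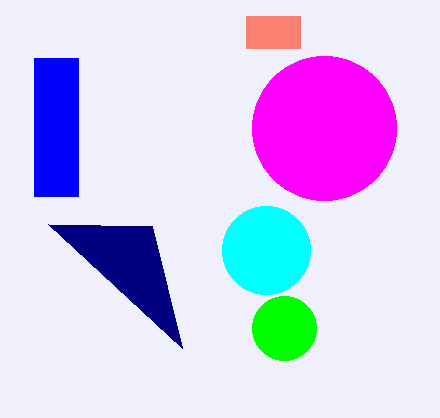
cx_1 = 284
cy_1 = 328
r_1 = 32
cx_2 = 324
cy_2 = 128
r_2 = 72
x0_3 = 246
y0_3 = 16
x1_3 = 300
y1_3 = 48
cx_4 = 266
cy_4 = 250
r_4 = 44
y0_5 = 58
x1_5 = 78
y1_5 = 196
x2_6 = 182
y2_6 = 348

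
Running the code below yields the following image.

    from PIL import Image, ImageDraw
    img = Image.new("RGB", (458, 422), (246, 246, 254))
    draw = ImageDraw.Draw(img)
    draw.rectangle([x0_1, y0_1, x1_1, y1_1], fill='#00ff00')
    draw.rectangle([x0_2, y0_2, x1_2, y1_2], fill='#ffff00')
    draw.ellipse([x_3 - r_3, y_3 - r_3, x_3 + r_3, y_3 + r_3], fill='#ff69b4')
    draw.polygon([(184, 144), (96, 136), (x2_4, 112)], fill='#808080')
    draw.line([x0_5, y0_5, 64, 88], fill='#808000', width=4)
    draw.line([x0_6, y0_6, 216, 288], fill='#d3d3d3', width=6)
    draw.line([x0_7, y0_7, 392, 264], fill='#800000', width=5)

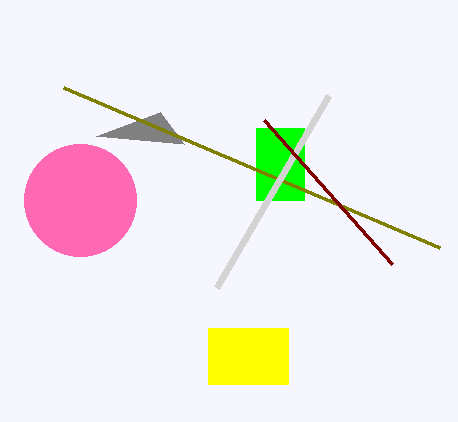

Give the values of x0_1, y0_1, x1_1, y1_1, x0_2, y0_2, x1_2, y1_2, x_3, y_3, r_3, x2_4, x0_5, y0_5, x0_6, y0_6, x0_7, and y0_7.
x0_1 = 256, y0_1 = 128, x1_1 = 304, y1_1 = 200, x0_2 = 208, y0_2 = 328, x1_2 = 288, y1_2 = 384, x_3 = 80, y_3 = 200, r_3 = 56, x2_4 = 160, x0_5 = 440, y0_5 = 248, x0_6 = 328, y0_6 = 96, x0_7 = 264, y0_7 = 120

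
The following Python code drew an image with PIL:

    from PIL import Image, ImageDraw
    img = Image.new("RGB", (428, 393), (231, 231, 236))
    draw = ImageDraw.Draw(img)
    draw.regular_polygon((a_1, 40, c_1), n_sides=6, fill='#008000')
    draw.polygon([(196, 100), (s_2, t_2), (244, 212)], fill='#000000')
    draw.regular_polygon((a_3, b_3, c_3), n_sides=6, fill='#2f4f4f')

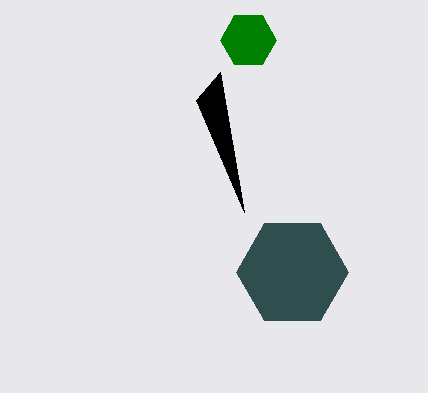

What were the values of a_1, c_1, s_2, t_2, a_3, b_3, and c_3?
a_1 = 248; c_1 = 28; s_2 = 220; t_2 = 72; a_3 = 292; b_3 = 272; c_3 = 56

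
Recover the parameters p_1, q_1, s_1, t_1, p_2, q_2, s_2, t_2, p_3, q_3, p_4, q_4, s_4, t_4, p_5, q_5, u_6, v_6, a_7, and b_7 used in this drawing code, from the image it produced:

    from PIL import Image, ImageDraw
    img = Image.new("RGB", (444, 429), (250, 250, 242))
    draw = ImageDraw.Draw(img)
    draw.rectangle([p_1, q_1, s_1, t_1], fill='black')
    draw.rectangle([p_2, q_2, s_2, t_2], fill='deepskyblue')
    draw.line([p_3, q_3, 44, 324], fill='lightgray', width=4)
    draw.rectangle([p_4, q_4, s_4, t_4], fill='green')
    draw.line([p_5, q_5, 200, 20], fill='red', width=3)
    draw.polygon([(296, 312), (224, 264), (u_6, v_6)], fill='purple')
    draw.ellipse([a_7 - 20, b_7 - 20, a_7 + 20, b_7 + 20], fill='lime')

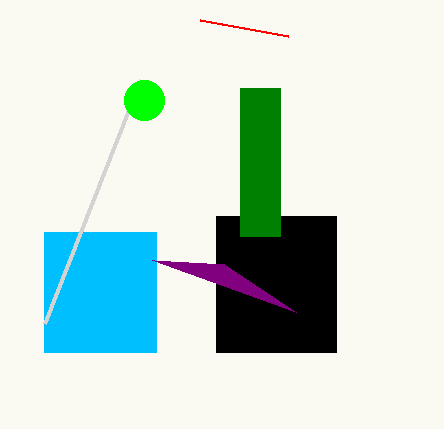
p_1 = 216; q_1 = 216; s_1 = 336; t_1 = 352; p_2 = 44; q_2 = 232; s_2 = 156; t_2 = 352; p_3 = 140; q_3 = 80; p_4 = 240; q_4 = 88; s_4 = 280; t_4 = 236; p_5 = 288; q_5 = 36; u_6 = 152; v_6 = 260; a_7 = 144; b_7 = 100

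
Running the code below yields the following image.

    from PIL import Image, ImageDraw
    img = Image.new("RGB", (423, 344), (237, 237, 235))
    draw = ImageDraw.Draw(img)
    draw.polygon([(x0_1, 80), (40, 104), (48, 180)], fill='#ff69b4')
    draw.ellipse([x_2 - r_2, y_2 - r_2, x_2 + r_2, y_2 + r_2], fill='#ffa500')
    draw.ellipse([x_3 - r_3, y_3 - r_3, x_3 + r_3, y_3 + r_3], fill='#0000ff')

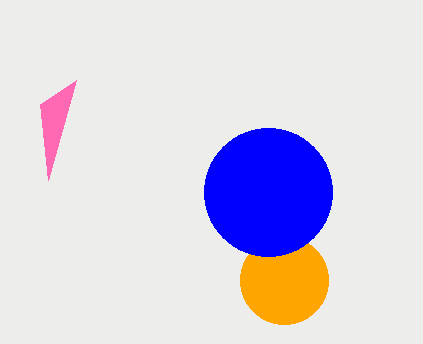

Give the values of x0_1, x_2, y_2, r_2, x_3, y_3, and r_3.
x0_1 = 76
x_2 = 284
y_2 = 280
r_2 = 44
x_3 = 268
y_3 = 192
r_3 = 64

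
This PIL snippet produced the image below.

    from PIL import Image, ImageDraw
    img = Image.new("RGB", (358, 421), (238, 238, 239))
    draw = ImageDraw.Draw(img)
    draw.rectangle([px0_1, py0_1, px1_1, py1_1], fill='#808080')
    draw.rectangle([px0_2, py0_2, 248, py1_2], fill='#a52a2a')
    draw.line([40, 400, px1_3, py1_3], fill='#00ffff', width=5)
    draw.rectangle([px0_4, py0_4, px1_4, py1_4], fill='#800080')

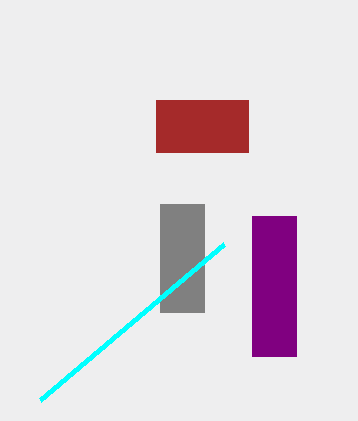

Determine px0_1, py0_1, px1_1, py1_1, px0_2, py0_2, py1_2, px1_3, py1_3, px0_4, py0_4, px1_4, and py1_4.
px0_1 = 160, py0_1 = 204, px1_1 = 204, py1_1 = 312, px0_2 = 156, py0_2 = 100, py1_2 = 152, px1_3 = 224, py1_3 = 244, px0_4 = 252, py0_4 = 216, px1_4 = 296, py1_4 = 356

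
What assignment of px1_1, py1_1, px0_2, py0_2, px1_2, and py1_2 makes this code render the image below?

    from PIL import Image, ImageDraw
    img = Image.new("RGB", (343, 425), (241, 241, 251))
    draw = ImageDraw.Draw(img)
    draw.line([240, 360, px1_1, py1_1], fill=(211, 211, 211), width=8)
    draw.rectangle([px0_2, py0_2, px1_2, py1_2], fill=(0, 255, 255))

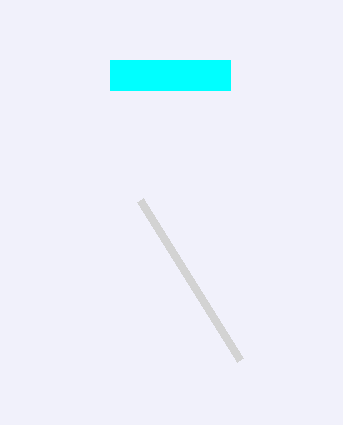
px1_1 = 140; py1_1 = 200; px0_2 = 110; py0_2 = 60; px1_2 = 230; py1_2 = 90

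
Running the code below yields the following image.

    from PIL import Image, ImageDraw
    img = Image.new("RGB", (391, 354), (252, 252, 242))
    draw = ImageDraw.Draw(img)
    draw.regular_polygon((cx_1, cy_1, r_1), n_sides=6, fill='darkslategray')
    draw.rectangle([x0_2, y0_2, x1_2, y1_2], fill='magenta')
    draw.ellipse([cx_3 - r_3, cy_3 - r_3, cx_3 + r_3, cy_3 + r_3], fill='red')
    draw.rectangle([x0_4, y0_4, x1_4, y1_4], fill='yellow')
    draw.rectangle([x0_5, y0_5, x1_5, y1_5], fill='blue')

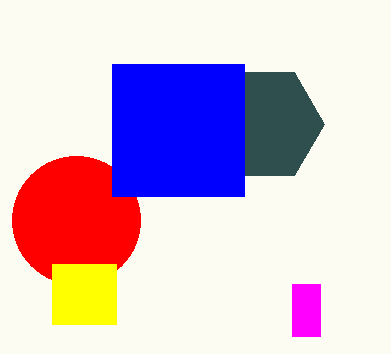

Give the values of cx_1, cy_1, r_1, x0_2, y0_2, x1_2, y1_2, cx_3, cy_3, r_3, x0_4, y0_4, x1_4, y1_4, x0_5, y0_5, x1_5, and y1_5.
cx_1 = 264, cy_1 = 124, r_1 = 60, x0_2 = 292, y0_2 = 284, x1_2 = 320, y1_2 = 336, cx_3 = 76, cy_3 = 220, r_3 = 64, x0_4 = 52, y0_4 = 264, x1_4 = 116, y1_4 = 324, x0_5 = 112, y0_5 = 64, x1_5 = 244, y1_5 = 196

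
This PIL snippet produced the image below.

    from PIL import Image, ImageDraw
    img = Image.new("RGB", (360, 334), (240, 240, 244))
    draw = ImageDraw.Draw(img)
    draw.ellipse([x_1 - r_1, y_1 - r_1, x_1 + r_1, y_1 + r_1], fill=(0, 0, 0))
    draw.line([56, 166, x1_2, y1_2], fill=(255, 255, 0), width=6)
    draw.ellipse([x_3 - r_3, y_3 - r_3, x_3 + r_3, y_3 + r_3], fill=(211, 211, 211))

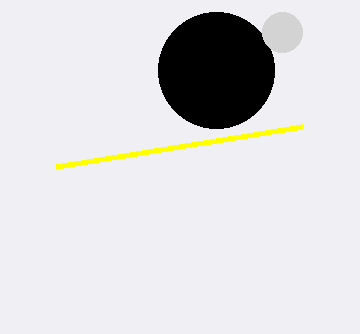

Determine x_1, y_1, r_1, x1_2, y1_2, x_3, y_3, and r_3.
x_1 = 216
y_1 = 70
r_1 = 58
x1_2 = 302
y1_2 = 126
x_3 = 282
y_3 = 32
r_3 = 20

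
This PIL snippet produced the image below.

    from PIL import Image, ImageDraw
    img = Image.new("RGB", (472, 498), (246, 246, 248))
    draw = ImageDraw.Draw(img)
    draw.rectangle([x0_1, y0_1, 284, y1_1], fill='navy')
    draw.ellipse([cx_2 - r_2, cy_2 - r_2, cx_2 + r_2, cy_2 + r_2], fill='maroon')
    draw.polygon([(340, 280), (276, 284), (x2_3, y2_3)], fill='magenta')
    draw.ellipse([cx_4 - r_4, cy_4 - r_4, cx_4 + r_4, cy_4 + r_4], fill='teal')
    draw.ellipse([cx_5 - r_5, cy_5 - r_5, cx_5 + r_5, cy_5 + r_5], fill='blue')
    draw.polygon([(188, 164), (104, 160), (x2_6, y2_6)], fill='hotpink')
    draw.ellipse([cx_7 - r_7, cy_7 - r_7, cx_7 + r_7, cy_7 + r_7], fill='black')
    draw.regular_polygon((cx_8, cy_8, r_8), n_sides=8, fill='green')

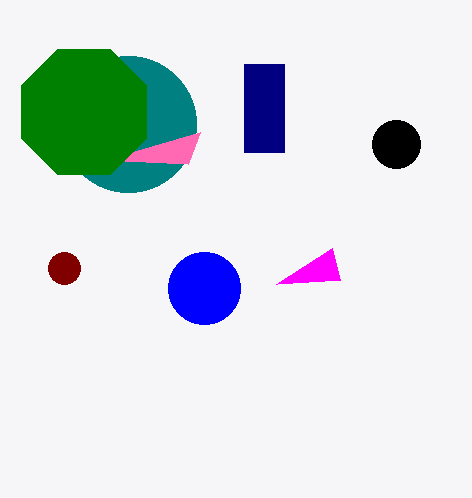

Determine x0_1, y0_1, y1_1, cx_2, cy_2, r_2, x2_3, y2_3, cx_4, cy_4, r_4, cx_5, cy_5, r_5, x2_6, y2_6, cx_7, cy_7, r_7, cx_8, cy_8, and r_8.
x0_1 = 244
y0_1 = 64
y1_1 = 152
cx_2 = 64
cy_2 = 268
r_2 = 16
x2_3 = 332
y2_3 = 248
cx_4 = 128
cy_4 = 124
r_4 = 68
cx_5 = 204
cy_5 = 288
r_5 = 36
x2_6 = 200
y2_6 = 132
cx_7 = 396
cy_7 = 144
r_7 = 24
cx_8 = 84
cy_8 = 112
r_8 = 68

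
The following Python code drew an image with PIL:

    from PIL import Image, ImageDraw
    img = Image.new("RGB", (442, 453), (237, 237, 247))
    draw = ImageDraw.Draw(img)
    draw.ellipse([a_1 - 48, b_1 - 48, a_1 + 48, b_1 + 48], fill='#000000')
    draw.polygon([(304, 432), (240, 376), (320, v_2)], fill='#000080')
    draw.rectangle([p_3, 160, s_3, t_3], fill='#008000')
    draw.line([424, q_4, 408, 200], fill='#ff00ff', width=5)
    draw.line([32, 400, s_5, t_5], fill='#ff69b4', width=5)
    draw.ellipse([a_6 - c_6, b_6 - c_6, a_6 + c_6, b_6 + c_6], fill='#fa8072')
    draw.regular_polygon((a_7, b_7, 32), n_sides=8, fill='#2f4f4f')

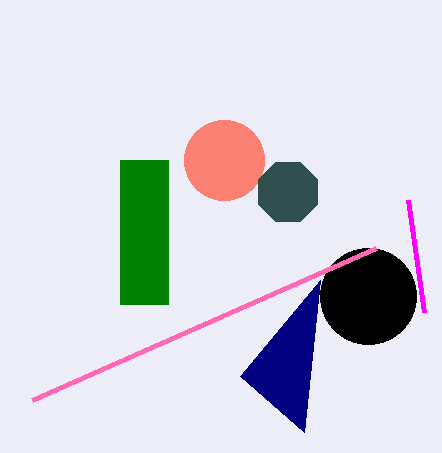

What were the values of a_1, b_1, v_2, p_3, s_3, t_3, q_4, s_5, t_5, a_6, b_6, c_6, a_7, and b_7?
a_1 = 368
b_1 = 296
v_2 = 280
p_3 = 120
s_3 = 168
t_3 = 304
q_4 = 312
s_5 = 376
t_5 = 248
a_6 = 224
b_6 = 160
c_6 = 40
a_7 = 288
b_7 = 192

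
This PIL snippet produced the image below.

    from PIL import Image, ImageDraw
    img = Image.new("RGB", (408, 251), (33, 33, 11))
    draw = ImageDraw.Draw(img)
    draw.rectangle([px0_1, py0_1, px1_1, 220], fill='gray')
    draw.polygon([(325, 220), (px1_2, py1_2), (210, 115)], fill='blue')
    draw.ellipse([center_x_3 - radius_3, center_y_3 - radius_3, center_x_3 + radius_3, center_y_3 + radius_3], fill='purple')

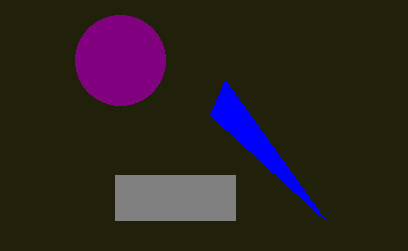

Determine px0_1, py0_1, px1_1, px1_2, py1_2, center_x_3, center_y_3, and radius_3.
px0_1 = 115, py0_1 = 175, px1_1 = 235, px1_2 = 225, py1_2 = 80, center_x_3 = 120, center_y_3 = 60, radius_3 = 45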